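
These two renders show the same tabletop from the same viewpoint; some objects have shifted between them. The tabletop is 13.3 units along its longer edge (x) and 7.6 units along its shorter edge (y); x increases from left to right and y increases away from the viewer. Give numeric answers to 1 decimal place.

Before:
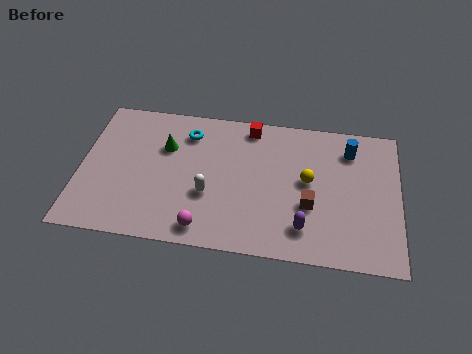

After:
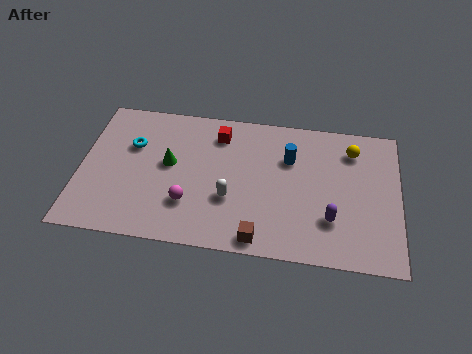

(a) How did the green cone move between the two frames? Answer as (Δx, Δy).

(0.2, -0.9)

The green cone was at about (3.5, 5.1) and moved to about (3.7, 4.2).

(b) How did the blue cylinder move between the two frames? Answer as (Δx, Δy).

(-2.5, -0.8)

The blue cylinder started near (11.2, 6.0) and ended near (8.7, 5.2).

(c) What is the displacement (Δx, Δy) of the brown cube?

(-2.0, -2.0)

The brown cube started near (9.6, 2.8) and ended near (7.6, 0.8).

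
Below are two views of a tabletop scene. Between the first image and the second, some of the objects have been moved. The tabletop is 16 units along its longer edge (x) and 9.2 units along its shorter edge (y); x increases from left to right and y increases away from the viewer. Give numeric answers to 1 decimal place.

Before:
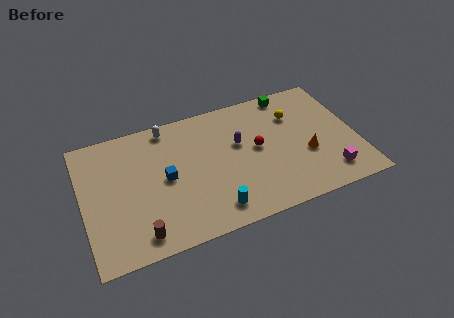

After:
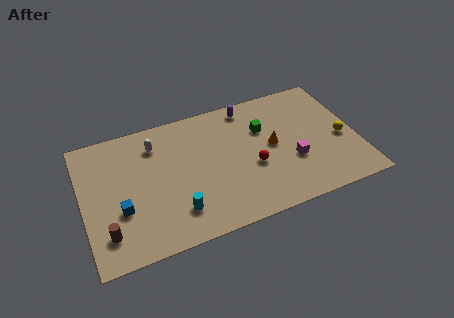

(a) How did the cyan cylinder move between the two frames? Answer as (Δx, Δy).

(-2.1, 0.6)

From the two frames, the cyan cylinder sits at roughly (7.3, 1.5) before and (5.2, 2.1) after.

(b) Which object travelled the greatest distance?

the yellow sphere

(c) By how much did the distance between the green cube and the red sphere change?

-1.4

Before: roughly 4.1 units apart; after: 2.7. That's 1.4 units closer together.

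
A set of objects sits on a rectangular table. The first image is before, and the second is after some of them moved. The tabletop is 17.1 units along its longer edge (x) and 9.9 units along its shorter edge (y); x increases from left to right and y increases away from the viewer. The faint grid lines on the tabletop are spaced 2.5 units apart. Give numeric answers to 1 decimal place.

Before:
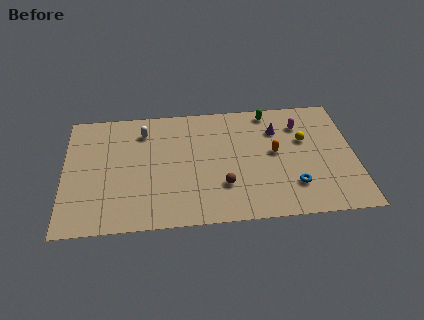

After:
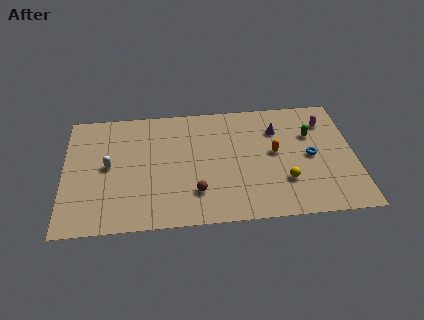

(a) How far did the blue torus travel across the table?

2.5

From (13.4, 2.5) to (14.5, 4.8), the blue torus covered √(1.1² + 2.3²) ≈ 2.5 units.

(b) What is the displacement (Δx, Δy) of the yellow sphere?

(-1.3, -3.3)

The yellow sphere started near (14.2, 6.2) and ended near (12.9, 2.9).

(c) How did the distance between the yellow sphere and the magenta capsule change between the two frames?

+4.1

Before: roughly 1.3 units apart; after: 5.4. That's 4.1 units further apart.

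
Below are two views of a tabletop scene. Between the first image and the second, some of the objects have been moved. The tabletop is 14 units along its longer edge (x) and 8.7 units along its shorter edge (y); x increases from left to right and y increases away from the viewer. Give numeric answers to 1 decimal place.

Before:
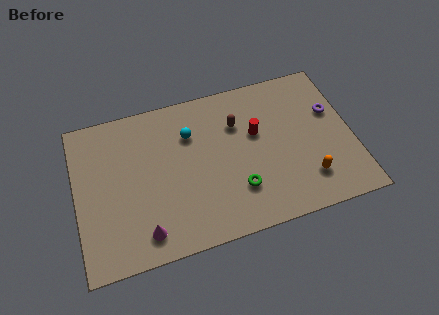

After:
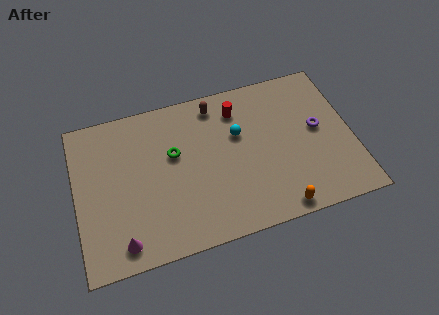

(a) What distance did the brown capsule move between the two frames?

1.7

The brown capsule moved from about (8.3, 6.1) to (7.3, 7.5), a distance of √(1.0² + 1.4²) ≈ 1.7.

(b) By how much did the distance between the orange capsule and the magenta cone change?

-0.5

They were about 8.3 units apart before and 7.8 after — 0.5 units closer together.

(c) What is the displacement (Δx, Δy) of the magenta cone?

(-1.1, -0.2)

The magenta cone was at about (3.2, 1.4) and moved to about (2.1, 1.2).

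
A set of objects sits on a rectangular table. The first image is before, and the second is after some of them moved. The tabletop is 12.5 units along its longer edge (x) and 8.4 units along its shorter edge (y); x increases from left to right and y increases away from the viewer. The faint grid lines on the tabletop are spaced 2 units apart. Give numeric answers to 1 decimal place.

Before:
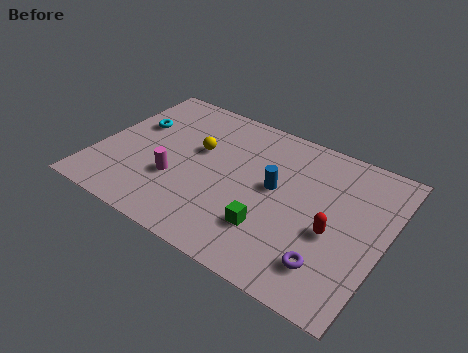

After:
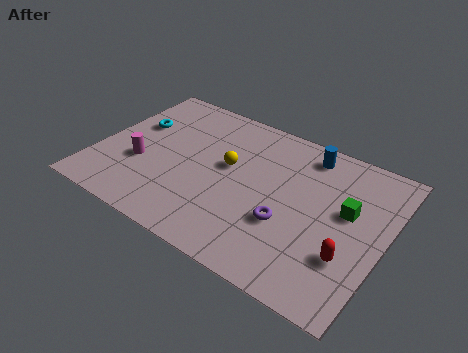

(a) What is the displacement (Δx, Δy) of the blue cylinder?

(1.0, 2.6)

The blue cylinder started near (7.7, 4.6) and ended near (8.7, 7.2).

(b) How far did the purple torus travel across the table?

2.3

The purple torus was near (10.5, 1.8) before and (8.5, 3.0) after, so it travelled √(2.0² + 1.2²) ≈ 2.3 units.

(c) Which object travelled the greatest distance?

the green cube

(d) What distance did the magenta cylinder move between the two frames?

1.6

The magenta cylinder moved from about (3.6, 2.9) to (2.0, 3.1), a distance of √(1.6² + 0.2²) ≈ 1.6.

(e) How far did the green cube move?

3.9

The green cube moved from about (7.9, 2.3) to (10.8, 4.9), a distance of √(2.9² + 2.6²) ≈ 3.9.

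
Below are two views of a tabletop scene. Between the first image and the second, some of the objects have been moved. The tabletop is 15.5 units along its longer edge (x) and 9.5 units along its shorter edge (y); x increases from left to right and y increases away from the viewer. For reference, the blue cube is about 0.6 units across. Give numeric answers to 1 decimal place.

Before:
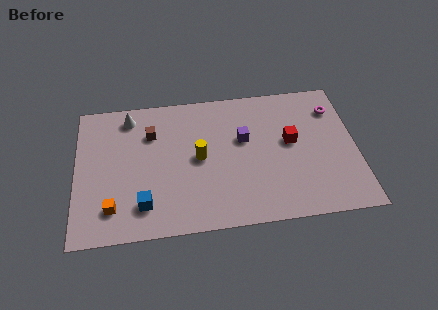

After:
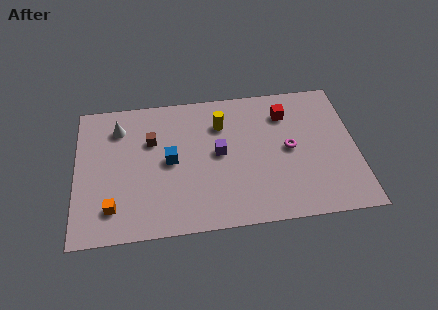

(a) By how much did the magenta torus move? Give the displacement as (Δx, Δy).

(-2.6, -2.5)

The magenta torus was at about (14.4, 7.3) and moved to about (11.8, 4.8).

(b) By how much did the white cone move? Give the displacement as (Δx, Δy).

(-0.6, -0.7)

The white cone was at about (3.0, 8.1) and moved to about (2.4, 7.4).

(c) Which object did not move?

the orange cube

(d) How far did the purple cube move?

1.6

From (9.3, 5.8) to (7.9, 5.0), the purple cube covered √(1.4² + 0.8²) ≈ 1.6 units.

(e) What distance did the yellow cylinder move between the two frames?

2.6

The yellow cylinder moved from about (6.8, 4.8) to (8.1, 7.0), a distance of √(1.3² + 2.2²) ≈ 2.6.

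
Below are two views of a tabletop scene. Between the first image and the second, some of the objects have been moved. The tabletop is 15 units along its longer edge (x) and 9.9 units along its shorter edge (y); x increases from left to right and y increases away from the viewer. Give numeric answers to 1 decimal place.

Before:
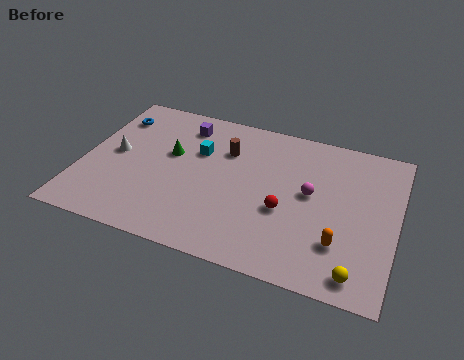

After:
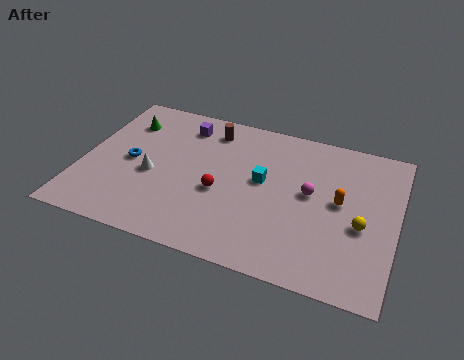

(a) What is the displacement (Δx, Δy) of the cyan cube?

(3.2, -1.0)

The cyan cube started near (5.4, 6.5) and ended near (8.6, 5.5).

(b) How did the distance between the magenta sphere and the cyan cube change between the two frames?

-3.3

They were about 5.6 units apart before and 2.3 after — 3.3 units closer together.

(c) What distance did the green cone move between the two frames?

2.9

The green cone moved from about (4.1, 5.9) to (1.7, 7.5), a distance of √(2.4² + 1.6²) ≈ 2.9.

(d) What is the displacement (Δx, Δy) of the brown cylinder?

(-0.9, 1.2)

The brown cylinder started near (6.7, 7.0) and ended near (5.8, 8.2).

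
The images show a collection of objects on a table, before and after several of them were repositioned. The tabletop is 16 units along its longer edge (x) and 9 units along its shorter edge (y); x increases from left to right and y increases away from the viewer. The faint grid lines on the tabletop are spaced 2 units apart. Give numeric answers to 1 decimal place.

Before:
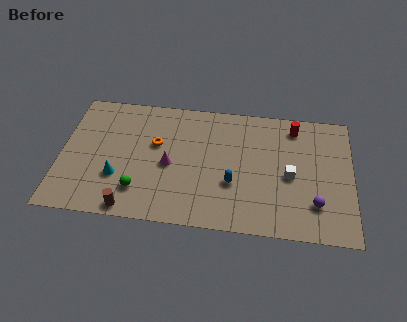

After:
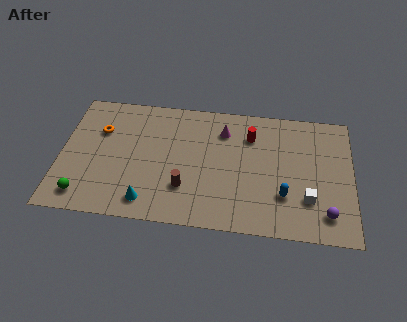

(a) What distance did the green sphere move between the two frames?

3.1

The green sphere moved from about (4.4, 2.1) to (1.4, 1.4), a distance of √(3.0² + 0.7²) ≈ 3.1.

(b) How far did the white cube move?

1.8

The white cube was near (12.6, 4.1) before and (13.6, 2.6) after, so it travelled √(1.0² + 1.5²) ≈ 1.8 units.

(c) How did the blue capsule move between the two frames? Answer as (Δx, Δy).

(2.8, -0.5)

The blue capsule started near (9.5, 3.2) and ended near (12.3, 2.7).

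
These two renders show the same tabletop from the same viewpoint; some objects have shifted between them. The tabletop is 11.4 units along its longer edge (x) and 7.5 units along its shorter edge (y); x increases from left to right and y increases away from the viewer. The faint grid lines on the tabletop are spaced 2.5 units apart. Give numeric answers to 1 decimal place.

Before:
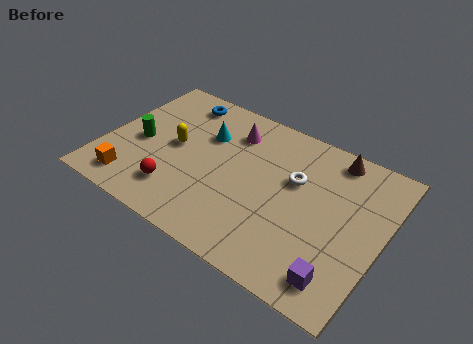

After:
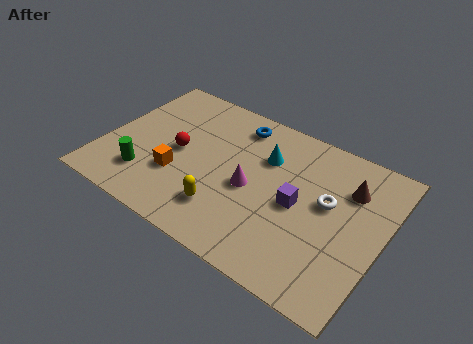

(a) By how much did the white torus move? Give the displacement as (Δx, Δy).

(1.4, -0.4)

The white torus was at about (7.7, 4.7) and moved to about (9.1, 4.3).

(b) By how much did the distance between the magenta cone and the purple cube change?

-5.0

They were about 6.9 units apart before and 1.9 after — 5.0 units closer together.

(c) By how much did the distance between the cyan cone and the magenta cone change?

+0.6

They were about 1.2 units apart before and 1.8 after — 0.6 units further apart.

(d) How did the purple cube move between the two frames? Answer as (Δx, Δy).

(-2.1, 2.4)

From the two frames, the purple cube sits at roughly (10.1, 1.2) before and (8.0, 3.6) after.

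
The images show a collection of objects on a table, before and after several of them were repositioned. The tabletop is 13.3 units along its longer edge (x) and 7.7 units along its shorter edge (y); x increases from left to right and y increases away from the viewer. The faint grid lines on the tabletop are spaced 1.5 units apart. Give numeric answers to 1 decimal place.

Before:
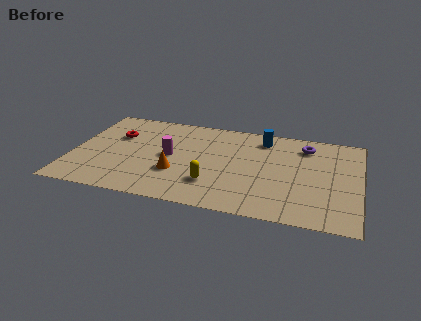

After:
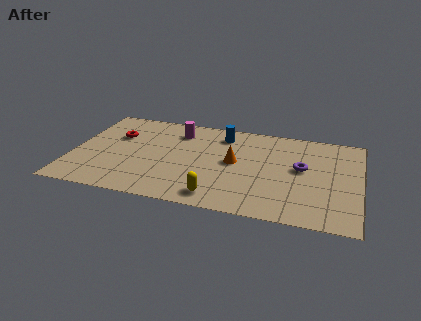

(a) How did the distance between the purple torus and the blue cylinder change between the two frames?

+2.3

Before: roughly 2.0 units apart; after: 4.3. That's 2.3 units further apart.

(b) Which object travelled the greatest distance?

the orange cone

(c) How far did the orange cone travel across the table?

3.0

The orange cone was near (4.9, 2.6) before and (7.5, 4.1) after, so it travelled √(2.6² + 1.5²) ≈ 3.0 units.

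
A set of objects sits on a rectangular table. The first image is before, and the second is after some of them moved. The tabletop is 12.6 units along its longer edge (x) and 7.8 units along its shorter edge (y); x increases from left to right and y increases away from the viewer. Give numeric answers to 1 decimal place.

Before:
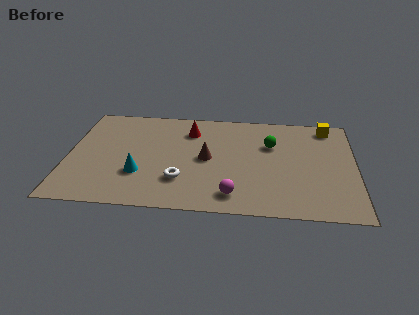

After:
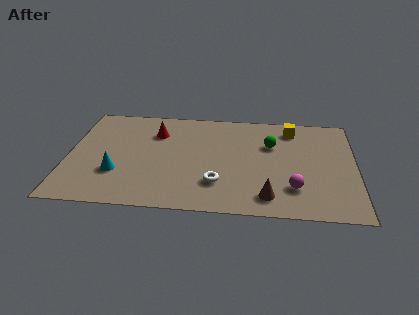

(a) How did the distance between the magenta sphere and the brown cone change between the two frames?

-1.6

They were about 2.9 units apart before and 1.3 after — 1.6 units closer together.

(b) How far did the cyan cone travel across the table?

1.0

The cyan cone was near (3.2, 2.5) before and (2.2, 2.5) after, so it travelled √(1.0² + 0.0²) ≈ 1.0 units.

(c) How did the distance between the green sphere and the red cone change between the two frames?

+1.4

The distance was about 3.7 in the first image and 5.1 in the second, so they moved 1.4 units further apart.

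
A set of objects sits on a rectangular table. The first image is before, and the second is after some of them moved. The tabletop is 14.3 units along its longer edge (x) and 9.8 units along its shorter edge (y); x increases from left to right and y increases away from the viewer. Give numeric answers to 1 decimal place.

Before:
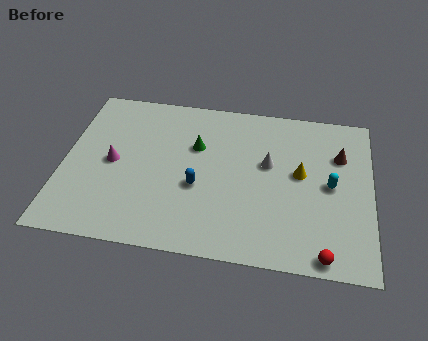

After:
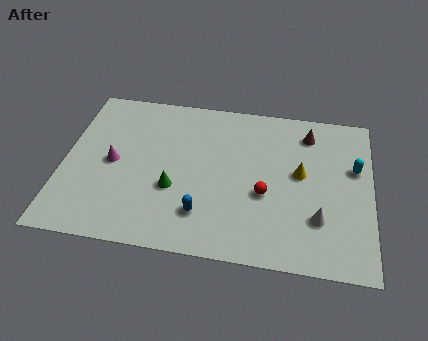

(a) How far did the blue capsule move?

1.6

From (6.3, 3.9) to (6.6, 2.3), the blue capsule covered √(0.3² + 1.6²) ≈ 1.6 units.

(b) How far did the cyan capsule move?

1.6

The cyan capsule was near (12.4, 4.9) before and (13.5, 6.1) after, so it travelled √(1.1² + 1.2²) ≈ 1.6 units.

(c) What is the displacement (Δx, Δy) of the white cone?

(2.4, -3.0)

The white cone was at about (9.5, 5.8) and moved to about (11.9, 2.8).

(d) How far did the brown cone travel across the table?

1.9

From (12.8, 6.8) to (11.3, 8.0), the brown cone covered √(1.5² + 1.2²) ≈ 1.9 units.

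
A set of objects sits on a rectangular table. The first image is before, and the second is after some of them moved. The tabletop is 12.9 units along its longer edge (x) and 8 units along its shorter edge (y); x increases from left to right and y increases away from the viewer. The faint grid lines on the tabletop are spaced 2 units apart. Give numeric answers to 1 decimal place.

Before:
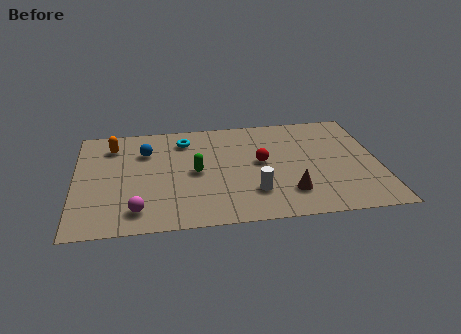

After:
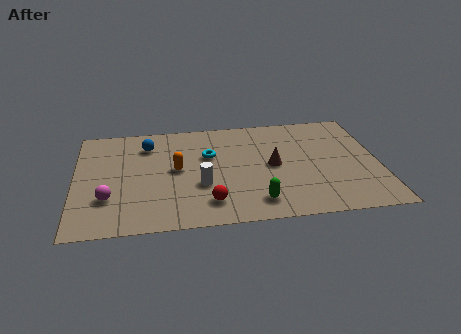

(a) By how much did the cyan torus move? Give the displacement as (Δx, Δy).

(1.0, -1.3)

From the two frames, the cyan torus sits at roughly (4.7, 6.4) before and (5.7, 5.1) after.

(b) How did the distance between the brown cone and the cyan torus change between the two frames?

-3.3

They were about 6.2 units apart before and 2.9 after — 3.3 units closer together.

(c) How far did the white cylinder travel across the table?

2.3

The white cylinder moved from about (7.5, 2.1) to (5.3, 2.9), a distance of √(2.2² + 0.8²) ≈ 2.3.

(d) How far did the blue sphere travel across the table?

0.5

The blue sphere moved from about (3.0, 5.7) to (3.1, 6.2), a distance of √(0.1² + 0.5²) ≈ 0.5.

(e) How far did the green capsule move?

3.5

The green capsule moved from about (5.1, 3.9) to (7.6, 1.4), a distance of √(2.5² + 2.5²) ≈ 3.5.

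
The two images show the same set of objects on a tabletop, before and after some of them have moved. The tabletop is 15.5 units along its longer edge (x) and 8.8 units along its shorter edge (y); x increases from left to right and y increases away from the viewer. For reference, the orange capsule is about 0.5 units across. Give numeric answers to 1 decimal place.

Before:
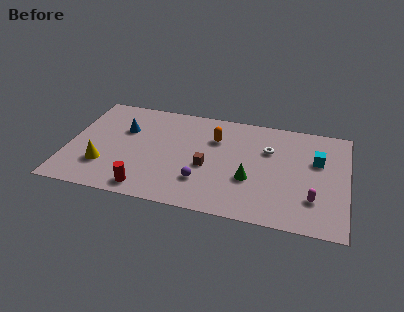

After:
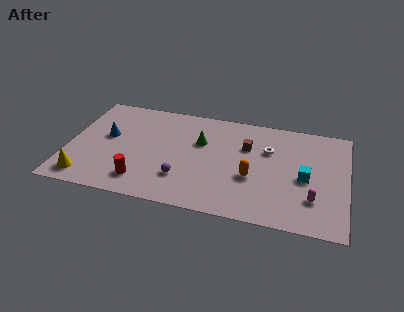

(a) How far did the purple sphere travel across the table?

1.1

The purple sphere was near (7.6, 2.4) before and (6.5, 2.4) after, so it travelled √(1.1² + 0.0²) ≈ 1.1 units.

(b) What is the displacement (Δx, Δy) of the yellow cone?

(-0.9, -1.2)

The yellow cone was at about (2.1, 2.5) and moved to about (1.2, 1.3).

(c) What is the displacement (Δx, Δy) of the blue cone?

(-0.9, -0.8)

The blue cone started near (3.0, 5.8) and ended near (2.1, 5.0).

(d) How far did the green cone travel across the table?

3.8

From (10.2, 3.2) to (7.3, 5.7), the green cone covered √(2.9² + 2.5²) ≈ 3.8 units.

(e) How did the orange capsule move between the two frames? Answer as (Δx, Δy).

(2.2, -2.8)

The orange capsule started near (8.1, 6.2) and ended near (10.3, 3.4).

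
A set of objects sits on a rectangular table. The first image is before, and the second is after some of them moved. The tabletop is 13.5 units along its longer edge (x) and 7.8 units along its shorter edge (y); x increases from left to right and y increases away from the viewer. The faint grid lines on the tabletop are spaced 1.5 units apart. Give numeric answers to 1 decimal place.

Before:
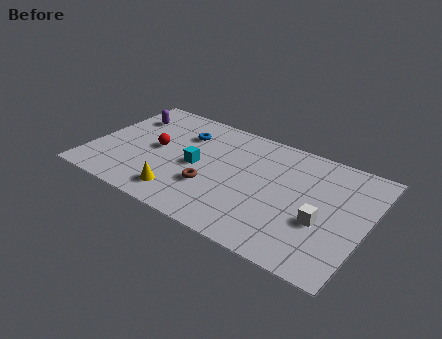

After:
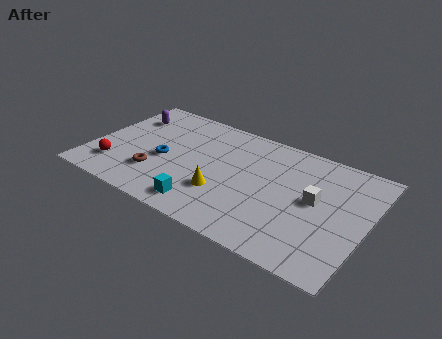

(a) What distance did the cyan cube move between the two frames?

2.6

The cyan cube was near (5.2, 3.7) before and (6.0, 1.2) after, so it travelled √(0.8² + 2.5²) ≈ 2.6 units.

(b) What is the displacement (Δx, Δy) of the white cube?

(-0.5, 1.2)

The white cube was at about (11.5, 3.0) and moved to about (11.0, 4.2).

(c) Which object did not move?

the purple capsule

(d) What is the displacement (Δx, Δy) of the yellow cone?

(1.9, 1.1)

The yellow cone was at about (4.8, 1.4) and moved to about (6.7, 2.5).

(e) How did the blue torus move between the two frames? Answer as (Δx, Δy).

(-0.6, -2.3)

From the two frames, the blue torus sits at roughly (4.2, 5.7) before and (3.6, 3.4) after.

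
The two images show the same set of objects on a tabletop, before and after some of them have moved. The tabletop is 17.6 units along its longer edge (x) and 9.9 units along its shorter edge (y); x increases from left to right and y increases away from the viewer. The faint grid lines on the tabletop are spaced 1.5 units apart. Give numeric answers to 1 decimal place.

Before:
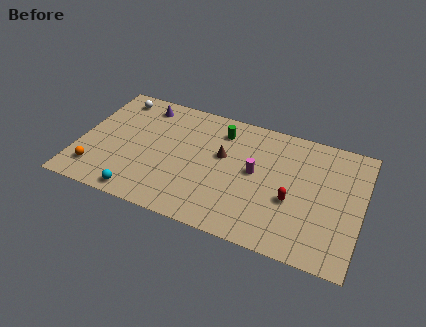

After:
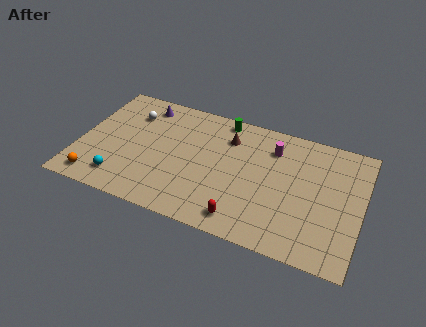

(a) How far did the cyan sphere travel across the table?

1.5

From (4.2, 1.0) to (2.9, 1.8), the cyan sphere covered √(1.3² + 0.8²) ≈ 1.5 units.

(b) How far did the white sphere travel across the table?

1.6

The white sphere was near (1.8, 8.5) before and (2.9, 7.4) after, so it travelled √(1.1² + 1.1²) ≈ 1.6 units.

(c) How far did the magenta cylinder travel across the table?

2.5

The magenta cylinder was near (11.0, 5.3) before and (11.9, 7.6) after, so it travelled √(0.9² + 2.3²) ≈ 2.5 units.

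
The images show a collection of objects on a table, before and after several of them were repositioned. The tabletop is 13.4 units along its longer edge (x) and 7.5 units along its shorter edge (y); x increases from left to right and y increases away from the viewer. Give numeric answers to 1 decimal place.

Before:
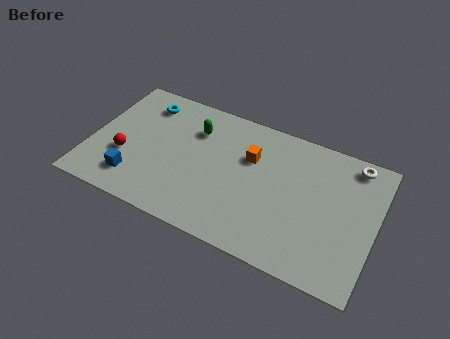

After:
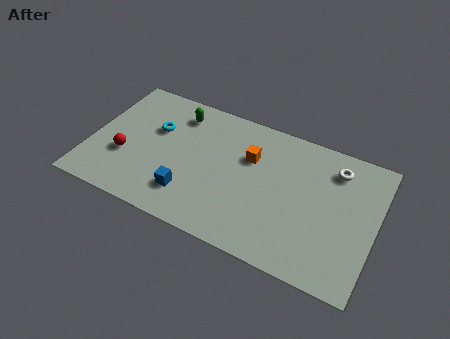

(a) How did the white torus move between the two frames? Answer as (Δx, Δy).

(-0.8, -0.6)

From the two frames, the white torus sits at roughly (12.1, 6.6) before and (11.3, 6.0) after.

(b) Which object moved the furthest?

the blue cube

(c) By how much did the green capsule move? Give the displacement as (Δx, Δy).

(-0.9, 0.6)

The green capsule started near (4.7, 5.5) and ended near (3.8, 6.1).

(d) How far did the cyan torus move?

1.5

The cyan torus was near (2.2, 6.1) before and (2.9, 4.8) after, so it travelled √(0.7² + 1.3²) ≈ 1.5 units.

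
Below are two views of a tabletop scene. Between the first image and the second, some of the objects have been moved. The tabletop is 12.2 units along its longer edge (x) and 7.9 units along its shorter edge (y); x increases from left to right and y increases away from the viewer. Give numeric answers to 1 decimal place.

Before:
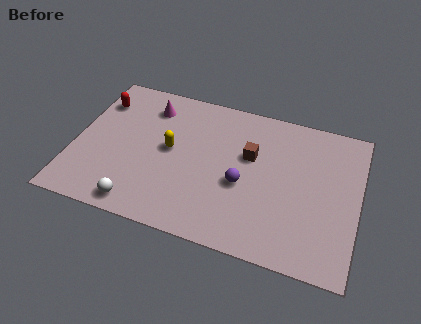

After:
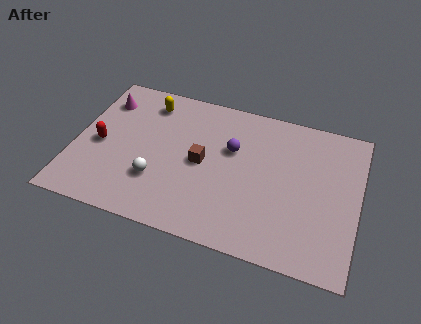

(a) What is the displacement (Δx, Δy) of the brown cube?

(-2.0, -1.0)

The brown cube started near (7.5, 4.9) and ended near (5.5, 3.9).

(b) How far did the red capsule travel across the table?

2.4

The red capsule was near (0.8, 6.0) before and (1.1, 3.6) after, so it travelled √(0.3² + 2.4²) ≈ 2.4 units.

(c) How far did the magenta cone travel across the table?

2.0

The magenta cone was near (3.0, 6.3) before and (1.0, 6.1) after, so it travelled √(2.0² + 0.2²) ≈ 2.0 units.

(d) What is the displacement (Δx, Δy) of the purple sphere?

(-0.6, 1.7)

The purple sphere was at about (7.3, 3.3) and moved to about (6.7, 5.0).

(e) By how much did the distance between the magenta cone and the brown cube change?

+0.3

They were about 4.7 units apart before and 5.0 after — 0.3 units further apart.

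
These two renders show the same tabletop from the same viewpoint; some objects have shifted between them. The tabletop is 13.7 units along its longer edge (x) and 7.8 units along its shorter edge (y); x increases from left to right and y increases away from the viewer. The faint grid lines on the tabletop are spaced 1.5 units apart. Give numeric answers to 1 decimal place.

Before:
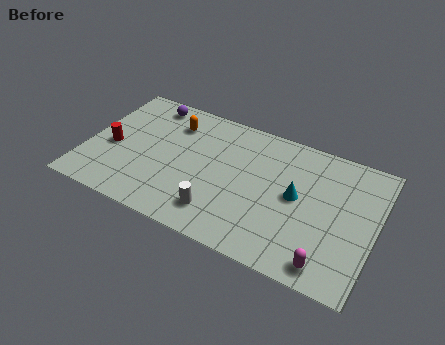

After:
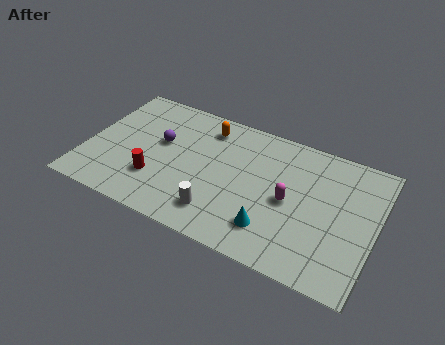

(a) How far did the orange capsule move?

1.6

The orange capsule moved from about (3.8, 6.0) to (5.4, 6.4), a distance of √(1.6² + 0.4²) ≈ 1.6.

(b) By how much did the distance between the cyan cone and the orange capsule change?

-0.6

They were about 6.5 units apart before and 5.9 after — 0.6 units closer together.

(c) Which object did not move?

the white cylinder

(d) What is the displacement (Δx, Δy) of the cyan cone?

(-0.9, -2.3)

The cyan cone was at about (10.0, 4.1) and moved to about (9.1, 1.8).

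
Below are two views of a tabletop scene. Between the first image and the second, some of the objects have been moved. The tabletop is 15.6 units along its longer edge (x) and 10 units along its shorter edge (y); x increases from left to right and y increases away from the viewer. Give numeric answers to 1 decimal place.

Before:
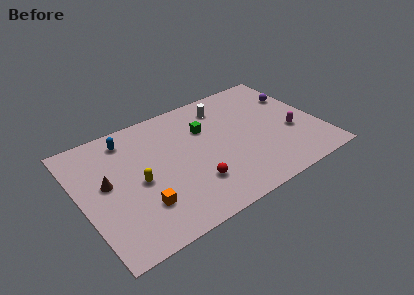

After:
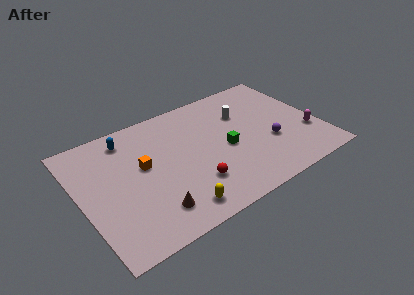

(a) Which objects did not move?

the blue capsule and the red sphere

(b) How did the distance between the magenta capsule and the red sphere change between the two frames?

+0.9

The distance was about 6.9 in the first image and 7.8 in the second, so they moved 0.9 units further apart.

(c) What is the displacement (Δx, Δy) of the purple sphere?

(-2.4, -3.3)

The purple sphere was at about (14.6, 6.9) and moved to about (12.2, 3.6).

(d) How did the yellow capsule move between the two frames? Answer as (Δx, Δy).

(1.9, -3.2)

From the two frames, the yellow capsule sits at roughly (3.6, 4.6) before and (5.5, 1.4) after.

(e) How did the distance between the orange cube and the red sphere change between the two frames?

+0.7

Before: roughly 3.4 units apart; after: 4.1. That's 0.7 units further apart.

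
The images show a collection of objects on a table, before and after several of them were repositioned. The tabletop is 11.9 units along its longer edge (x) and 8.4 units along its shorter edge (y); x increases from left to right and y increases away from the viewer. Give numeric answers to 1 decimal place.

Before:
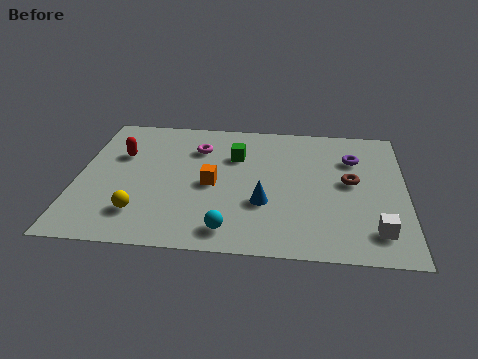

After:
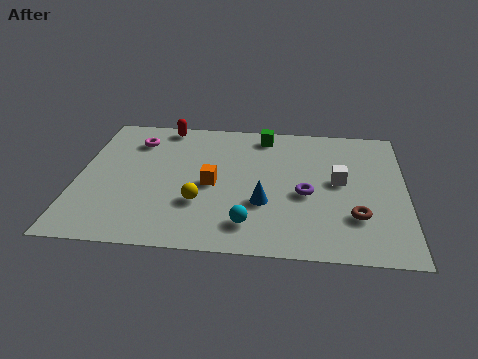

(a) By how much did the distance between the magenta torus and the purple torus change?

+1.2

They were about 5.7 units apart before and 6.9 after — 1.2 units further apart.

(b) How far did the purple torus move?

2.9

The purple torus moved from about (10.0, 6.0) to (8.3, 3.6), a distance of √(1.7² + 2.4²) ≈ 2.9.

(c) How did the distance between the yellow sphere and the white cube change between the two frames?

-3.1

Before: roughly 8.4 units apart; after: 5.3. That's 3.1 units closer together.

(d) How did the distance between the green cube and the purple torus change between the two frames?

-0.3

They were about 4.3 units apart before and 4.0 after — 0.3 units closer together.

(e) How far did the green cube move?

1.8

The green cube moved from about (5.7, 5.8) to (6.7, 7.3), a distance of √(1.0² + 1.5²) ≈ 1.8.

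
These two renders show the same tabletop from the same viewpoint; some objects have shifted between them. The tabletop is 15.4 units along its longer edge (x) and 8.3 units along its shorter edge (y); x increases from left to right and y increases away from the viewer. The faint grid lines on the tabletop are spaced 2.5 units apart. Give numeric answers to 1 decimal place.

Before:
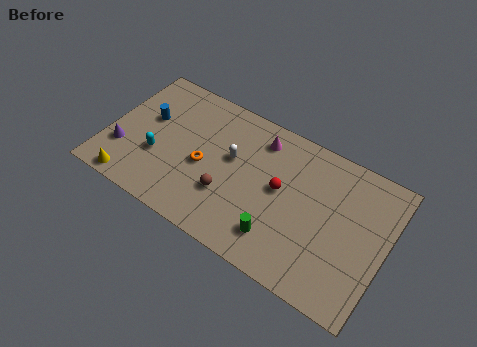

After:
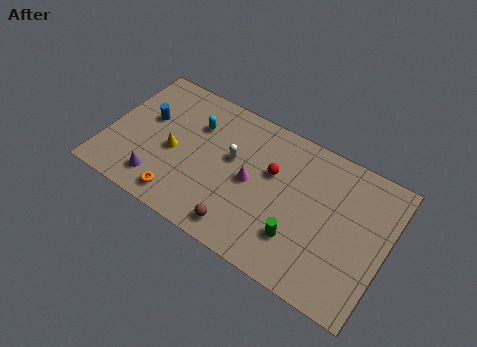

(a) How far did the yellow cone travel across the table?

3.5

The yellow cone was near (1.8, 0.8) before and (3.7, 3.7) after, so it travelled √(1.9² + 2.9²) ≈ 3.5 units.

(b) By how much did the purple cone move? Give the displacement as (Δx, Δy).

(2.2, -0.9)

From the two frames, the purple cone sits at roughly (1.0, 2.5) before and (3.2, 1.6) after.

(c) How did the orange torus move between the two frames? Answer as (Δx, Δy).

(-0.9, -2.5)

The orange torus started near (5.4, 3.7) and ended near (4.5, 1.2).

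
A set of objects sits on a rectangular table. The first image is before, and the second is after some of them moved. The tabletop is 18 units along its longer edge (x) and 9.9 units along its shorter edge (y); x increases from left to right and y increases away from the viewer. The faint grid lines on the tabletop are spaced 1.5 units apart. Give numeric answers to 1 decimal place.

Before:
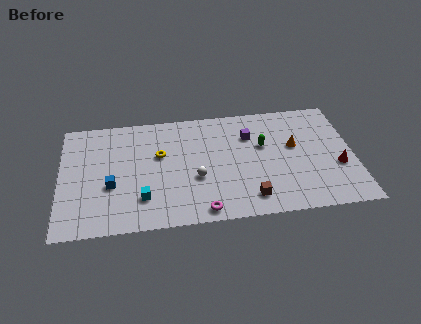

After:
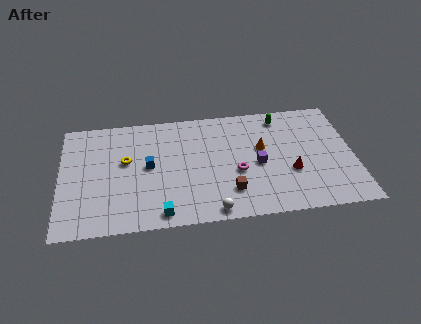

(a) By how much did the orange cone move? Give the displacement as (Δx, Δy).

(-2.0, 0.1)

From the two frames, the orange cone sits at roughly (14.4, 5.8) before and (12.4, 5.9) after.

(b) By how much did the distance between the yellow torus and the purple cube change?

+2.5

The distance was about 5.7 in the first image and 8.2 in the second, so they moved 2.5 units further apart.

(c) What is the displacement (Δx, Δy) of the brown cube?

(-1.2, 0.7)

The brown cube was at about (11.5, 1.7) and moved to about (10.3, 2.4).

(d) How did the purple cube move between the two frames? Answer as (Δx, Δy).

(0.4, -2.6)

The purple cube was at about (11.7, 7.1) and moved to about (12.1, 4.5).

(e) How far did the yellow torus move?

2.1

The yellow torus was near (6.1, 6.1) before and (4.0, 5.8) after, so it travelled √(2.1² + 0.3²) ≈ 2.1 units.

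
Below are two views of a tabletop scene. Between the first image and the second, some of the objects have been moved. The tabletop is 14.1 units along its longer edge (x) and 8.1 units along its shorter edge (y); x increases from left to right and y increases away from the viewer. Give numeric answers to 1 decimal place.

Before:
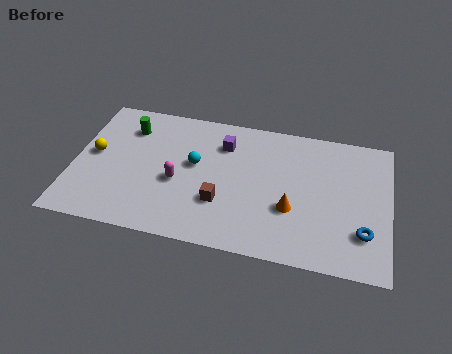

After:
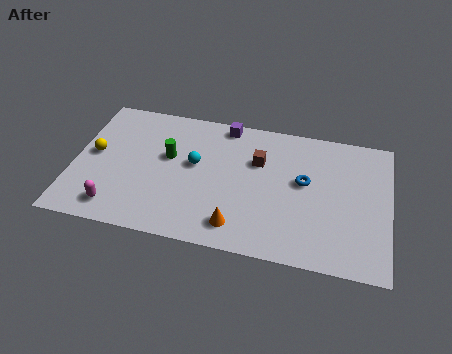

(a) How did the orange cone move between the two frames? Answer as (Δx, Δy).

(-2.3, -1.5)

The orange cone was at about (9.8, 2.9) and moved to about (7.5, 1.4).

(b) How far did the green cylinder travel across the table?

2.4

The green cylinder moved from about (2.3, 6.2) to (4.2, 4.8), a distance of √(1.9² + 1.4²) ≈ 2.4.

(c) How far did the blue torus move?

3.6

From (13.0, 2.2) to (10.3, 4.6), the blue torus covered √(2.7² + 2.4²) ≈ 3.6 units.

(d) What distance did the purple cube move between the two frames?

1.2

The purple cube moved from about (6.6, 6.1) to (6.6, 7.3), a distance of √(0.0² + 1.2²) ≈ 1.2.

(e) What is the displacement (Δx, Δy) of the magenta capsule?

(-2.6, -2.1)

The magenta capsule was at about (4.7, 3.4) and moved to about (2.1, 1.3).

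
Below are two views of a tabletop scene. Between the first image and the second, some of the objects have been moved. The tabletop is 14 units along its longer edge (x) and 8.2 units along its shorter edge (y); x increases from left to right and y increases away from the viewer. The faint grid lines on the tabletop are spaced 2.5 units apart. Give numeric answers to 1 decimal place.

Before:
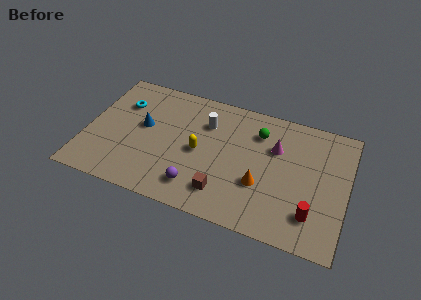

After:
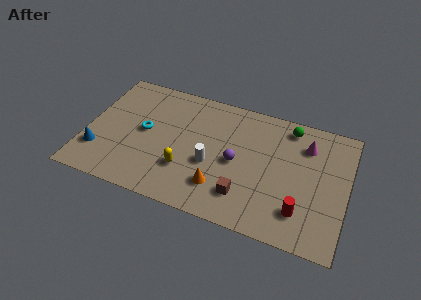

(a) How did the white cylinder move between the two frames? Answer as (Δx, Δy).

(0.5, -2.6)

From the two frames, the white cylinder sits at roughly (6.3, 5.9) before and (6.8, 3.3) after.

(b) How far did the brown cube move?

1.1

The brown cube moved from about (7.6, 1.7) to (8.7, 1.9), a distance of √(1.1² + 0.2²) ≈ 1.1.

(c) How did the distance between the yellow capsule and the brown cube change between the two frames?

+0.6

Before: roughly 2.7 units apart; after: 3.3. That's 0.6 units further apart.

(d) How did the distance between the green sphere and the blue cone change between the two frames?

+4.7

The distance was about 6.3 in the first image and 11.0 in the second, so they moved 4.7 units further apart.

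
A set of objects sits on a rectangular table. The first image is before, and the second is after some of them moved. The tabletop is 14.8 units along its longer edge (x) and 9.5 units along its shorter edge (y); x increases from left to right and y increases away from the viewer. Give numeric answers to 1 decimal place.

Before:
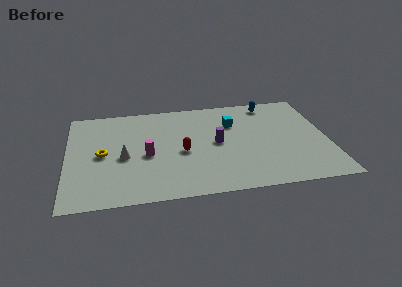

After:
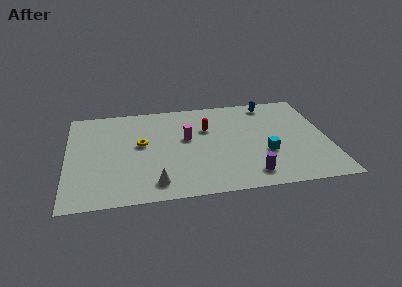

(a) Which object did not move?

the blue capsule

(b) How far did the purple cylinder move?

3.7

From (8.5, 4.8) to (10.2, 1.5), the purple cylinder covered √(1.7² + 3.3²) ≈ 3.7 units.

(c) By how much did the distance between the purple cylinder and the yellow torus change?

+0.6

They were about 6.5 units apart before and 7.1 after — 0.6 units further apart.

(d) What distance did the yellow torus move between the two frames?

2.3

From (2.0, 4.6) to (4.2, 5.3), the yellow torus covered √(2.2² + 0.7²) ≈ 2.3 units.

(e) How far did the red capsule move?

2.6

The red capsule was near (6.5, 4.2) before and (8.0, 6.3) after, so it travelled √(1.5² + 2.1²) ≈ 2.6 units.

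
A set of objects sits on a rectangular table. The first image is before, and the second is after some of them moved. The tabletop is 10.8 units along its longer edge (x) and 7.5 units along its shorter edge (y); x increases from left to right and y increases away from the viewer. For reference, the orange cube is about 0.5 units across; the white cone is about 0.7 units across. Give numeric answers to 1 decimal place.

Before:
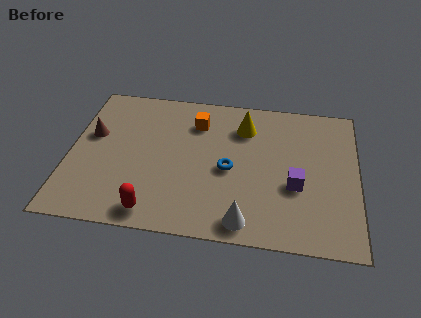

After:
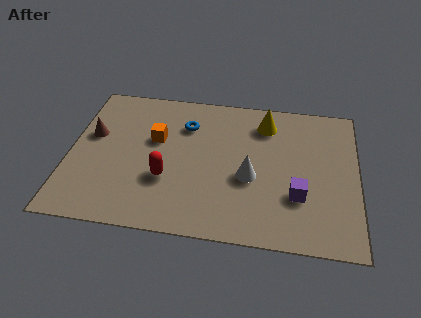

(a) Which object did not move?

the brown cone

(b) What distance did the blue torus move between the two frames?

2.7

The blue torus moved from about (6.0, 3.4) to (4.3, 5.5), a distance of √(1.7² + 2.1²) ≈ 2.7.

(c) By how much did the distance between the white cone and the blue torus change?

+0.9

Before: roughly 2.6 units apart; after: 3.5. That's 0.9 units further apart.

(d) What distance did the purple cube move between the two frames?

0.5

The purple cube moved from about (8.5, 2.9) to (8.6, 2.4), a distance of √(0.1² + 0.5²) ≈ 0.5.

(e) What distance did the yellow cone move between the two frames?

0.9

The yellow cone moved from about (6.5, 5.7) to (7.3, 6.0), a distance of √(0.8² + 0.3²) ≈ 0.9.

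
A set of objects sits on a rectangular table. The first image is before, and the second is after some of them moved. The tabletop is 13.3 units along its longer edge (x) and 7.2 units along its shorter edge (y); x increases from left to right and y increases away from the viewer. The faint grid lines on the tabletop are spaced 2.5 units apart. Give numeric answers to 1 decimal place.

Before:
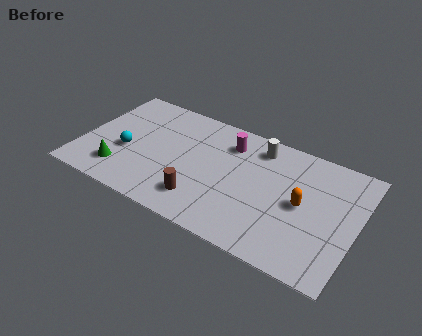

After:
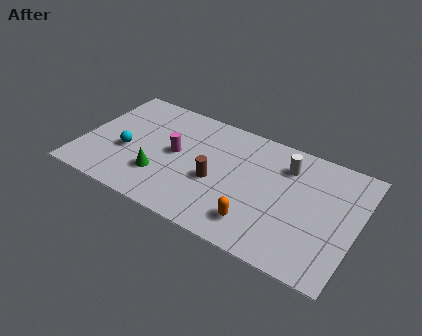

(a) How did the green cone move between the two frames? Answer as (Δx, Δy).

(1.9, 0.5)

The green cone started near (2.1, 1.6) and ended near (4.0, 2.1).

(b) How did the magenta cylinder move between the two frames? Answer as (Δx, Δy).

(-2.4, -1.8)

From the two frames, the magenta cylinder sits at roughly (6.9, 5.6) before and (4.5, 3.8) after.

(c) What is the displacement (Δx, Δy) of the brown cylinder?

(0.5, 1.4)

The brown cylinder was at about (6.1, 1.6) and moved to about (6.6, 3.0).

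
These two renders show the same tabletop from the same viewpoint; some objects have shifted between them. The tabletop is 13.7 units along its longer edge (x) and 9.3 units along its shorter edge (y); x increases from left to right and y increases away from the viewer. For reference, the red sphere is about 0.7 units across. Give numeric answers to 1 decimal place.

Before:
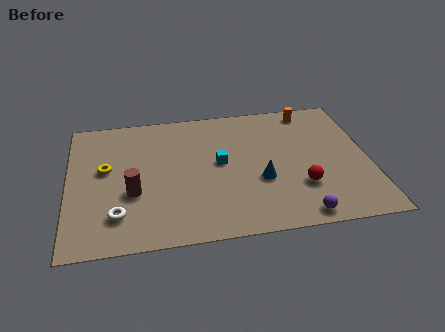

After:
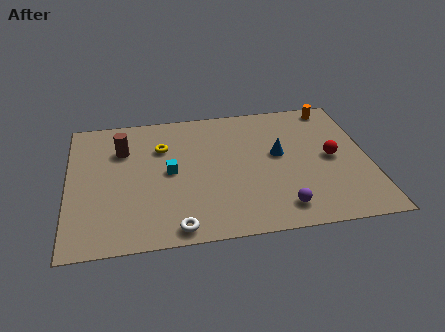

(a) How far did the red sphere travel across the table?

2.3

From (10.5, 2.8) to (12.0, 4.6), the red sphere covered √(1.5² + 1.8²) ≈ 2.3 units.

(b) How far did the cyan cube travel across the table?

2.3

The cyan cube was near (6.9, 5.0) before and (4.6, 4.7) after, so it travelled √(2.3² + 0.3²) ≈ 2.3 units.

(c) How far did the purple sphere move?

1.0

The purple sphere was near (10.3, 0.9) before and (9.5, 1.5) after, so it travelled √(0.8² + 0.6²) ≈ 1.0 units.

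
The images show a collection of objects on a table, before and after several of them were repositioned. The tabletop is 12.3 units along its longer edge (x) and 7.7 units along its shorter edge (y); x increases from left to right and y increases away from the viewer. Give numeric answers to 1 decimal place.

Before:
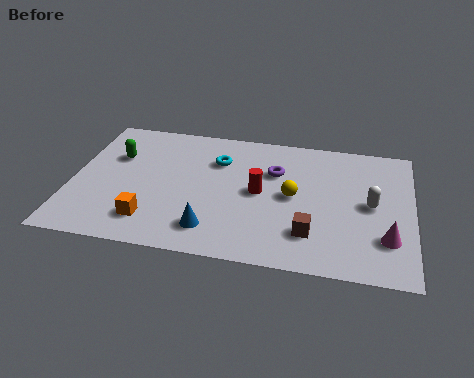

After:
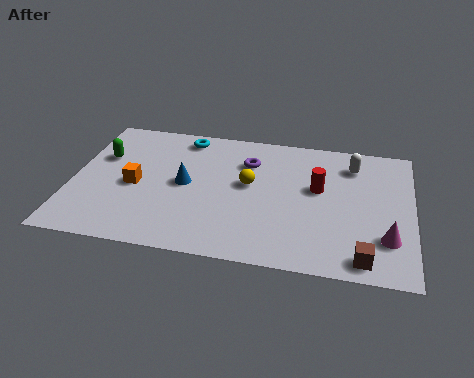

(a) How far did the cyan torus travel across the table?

1.8

The cyan torus was near (5.2, 5.5) before and (3.9, 6.7) after, so it travelled √(1.3² + 1.2²) ≈ 1.8 units.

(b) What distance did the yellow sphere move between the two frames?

1.6

From (8.0, 3.9) to (6.4, 4.3), the yellow sphere covered √(1.6² + 0.4²) ≈ 1.6 units.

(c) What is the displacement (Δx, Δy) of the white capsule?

(-0.7, 2.2)

The white capsule was at about (10.8, 3.9) and moved to about (10.1, 6.1).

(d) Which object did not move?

the magenta cone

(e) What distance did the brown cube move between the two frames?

2.1

The brown cube moved from about (8.7, 1.9) to (10.6, 0.9), a distance of √(1.9² + 1.0²) ≈ 2.1.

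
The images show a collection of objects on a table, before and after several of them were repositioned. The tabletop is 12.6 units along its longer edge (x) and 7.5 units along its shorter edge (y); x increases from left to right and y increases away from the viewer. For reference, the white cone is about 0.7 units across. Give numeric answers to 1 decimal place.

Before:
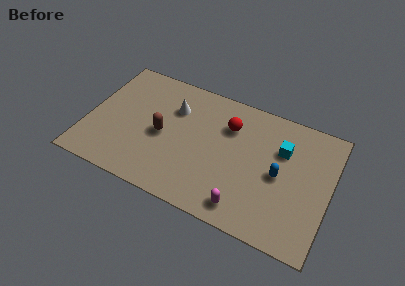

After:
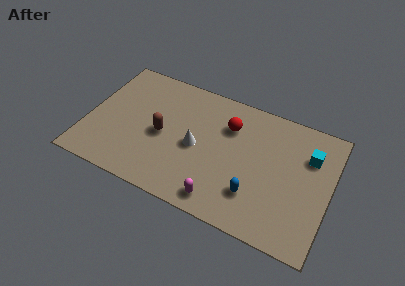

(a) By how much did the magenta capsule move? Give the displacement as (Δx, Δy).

(-1.2, -0.1)

From the two frames, the magenta capsule sits at roughly (8.5, 1.1) before and (7.3, 1.0) after.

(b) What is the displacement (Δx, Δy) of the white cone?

(1.4, -1.8)

The white cone started near (4.3, 5.3) and ended near (5.7, 3.5).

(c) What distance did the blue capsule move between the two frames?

1.9

From (10.0, 3.6) to (8.9, 2.0), the blue capsule covered √(1.1² + 1.6²) ≈ 1.9 units.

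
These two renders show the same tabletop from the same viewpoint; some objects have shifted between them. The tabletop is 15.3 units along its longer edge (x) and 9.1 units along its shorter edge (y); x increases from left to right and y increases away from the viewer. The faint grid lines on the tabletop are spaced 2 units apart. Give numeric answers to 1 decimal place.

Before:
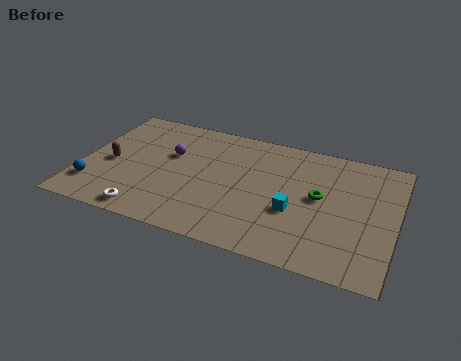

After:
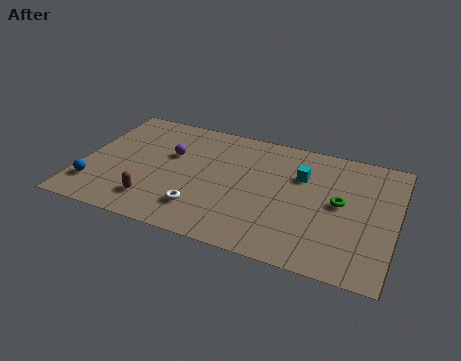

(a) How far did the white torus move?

2.7

The white torus moved from about (3.6, 1.0) to (6.1, 2.1), a distance of √(2.5² + 1.1²) ≈ 2.7.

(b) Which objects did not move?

the blue sphere and the purple sphere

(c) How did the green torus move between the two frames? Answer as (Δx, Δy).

(1.0, -0.1)

From the two frames, the green torus sits at roughly (11.6, 4.9) before and (12.6, 4.8) after.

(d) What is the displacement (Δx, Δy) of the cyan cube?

(0.1, 2.7)

The cyan cube was at about (10.5, 3.5) and moved to about (10.6, 6.2).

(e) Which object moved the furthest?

the brown capsule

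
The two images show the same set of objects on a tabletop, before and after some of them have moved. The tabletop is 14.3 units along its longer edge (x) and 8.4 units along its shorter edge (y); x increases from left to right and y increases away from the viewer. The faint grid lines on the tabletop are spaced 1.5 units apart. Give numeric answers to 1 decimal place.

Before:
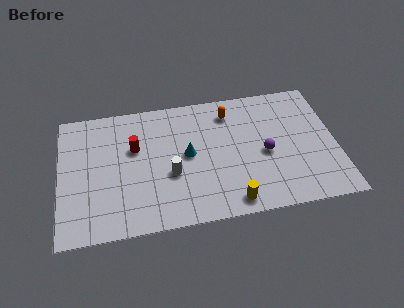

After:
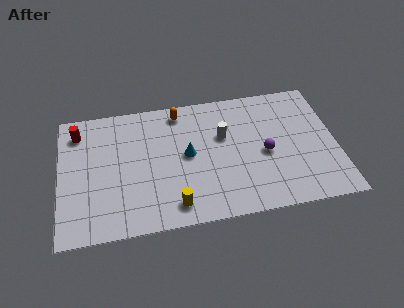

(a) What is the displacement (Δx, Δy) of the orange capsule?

(-2.6, 0.5)

The orange capsule started near (8.9, 6.8) and ended near (6.3, 7.3).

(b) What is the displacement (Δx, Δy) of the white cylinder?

(2.8, 2.0)

From the two frames, the white cylinder sits at roughly (5.7, 3.3) before and (8.5, 5.3) after.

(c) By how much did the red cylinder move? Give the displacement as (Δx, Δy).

(-2.9, 1.5)

The red cylinder started near (3.9, 5.3) and ended near (1.0, 6.8).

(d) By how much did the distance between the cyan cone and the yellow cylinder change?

-0.8

The distance was about 4.0 in the first image and 3.2 in the second, so they moved 0.8 units closer together.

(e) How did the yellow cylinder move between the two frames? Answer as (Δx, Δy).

(-2.9, 0.3)

From the two frames, the yellow cylinder sits at roughly (8.7, 1.0) before and (5.8, 1.3) after.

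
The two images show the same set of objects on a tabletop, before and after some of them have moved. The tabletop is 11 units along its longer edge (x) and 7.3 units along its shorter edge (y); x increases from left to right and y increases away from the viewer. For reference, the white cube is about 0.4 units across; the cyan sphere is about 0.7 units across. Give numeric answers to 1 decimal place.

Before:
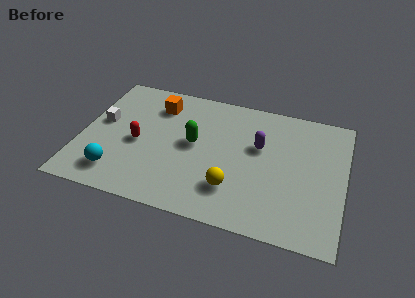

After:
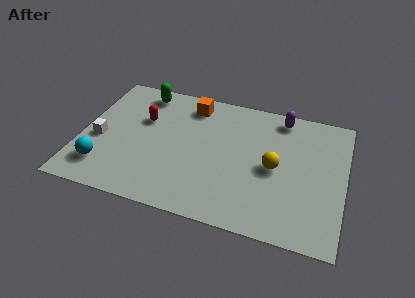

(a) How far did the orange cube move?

1.5

From (3.0, 5.7) to (4.4, 6.1), the orange cube covered √(1.4² + 0.4²) ≈ 1.5 units.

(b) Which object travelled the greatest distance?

the green capsule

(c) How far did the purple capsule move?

2.1

The purple capsule moved from about (7.4, 4.5) to (8.2, 6.4), a distance of √(0.8² + 1.9²) ≈ 2.1.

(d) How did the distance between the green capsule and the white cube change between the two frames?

-0.4

They were about 3.9 units apart before and 3.5 after — 0.4 units closer together.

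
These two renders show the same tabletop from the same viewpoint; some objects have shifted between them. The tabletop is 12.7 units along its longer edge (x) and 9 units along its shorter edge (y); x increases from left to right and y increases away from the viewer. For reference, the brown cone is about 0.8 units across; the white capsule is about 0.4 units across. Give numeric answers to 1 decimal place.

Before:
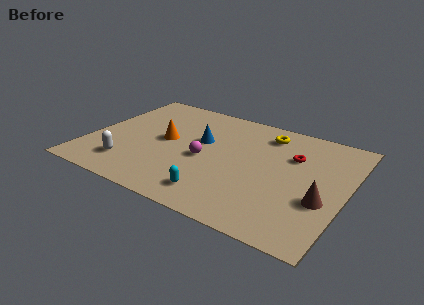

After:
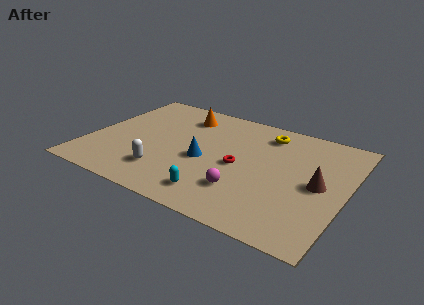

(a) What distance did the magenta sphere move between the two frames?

2.7

From (5.8, 4.0) to (8.0, 2.4), the magenta sphere covered √(2.2² + 1.6²) ≈ 2.7 units.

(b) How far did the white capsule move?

1.8

The white capsule was near (2.3, 1.9) before and (4.1, 2.1) after, so it travelled √(1.8² + 0.2²) ≈ 1.8 units.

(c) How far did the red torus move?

3.1

From (9.9, 6.1) to (7.5, 4.2), the red torus covered √(2.4² + 1.9²) ≈ 3.1 units.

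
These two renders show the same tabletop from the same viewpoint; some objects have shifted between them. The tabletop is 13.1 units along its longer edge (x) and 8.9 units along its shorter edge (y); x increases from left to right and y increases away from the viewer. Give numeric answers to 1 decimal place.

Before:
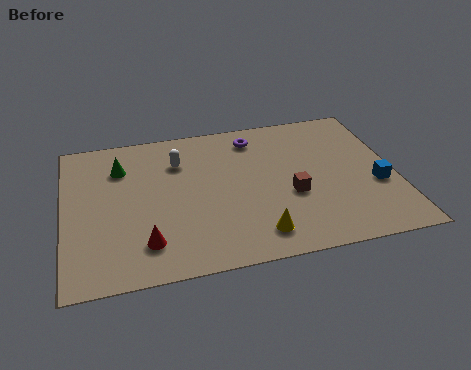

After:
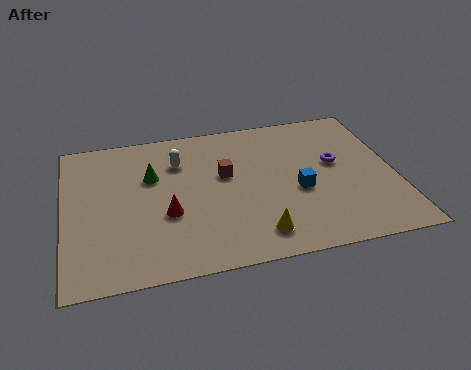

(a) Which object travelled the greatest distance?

the purple torus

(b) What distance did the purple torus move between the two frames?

3.9

The purple torus moved from about (7.7, 7.4) to (10.8, 5.1), a distance of √(3.1² + 2.3²) ≈ 3.9.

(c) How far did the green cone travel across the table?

1.4

The green cone moved from about (2.3, 6.6) to (3.5, 5.8), a distance of √(1.2² + 0.8²) ≈ 1.4.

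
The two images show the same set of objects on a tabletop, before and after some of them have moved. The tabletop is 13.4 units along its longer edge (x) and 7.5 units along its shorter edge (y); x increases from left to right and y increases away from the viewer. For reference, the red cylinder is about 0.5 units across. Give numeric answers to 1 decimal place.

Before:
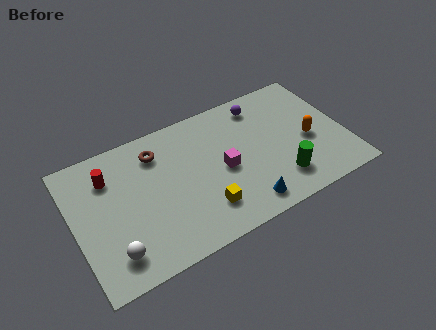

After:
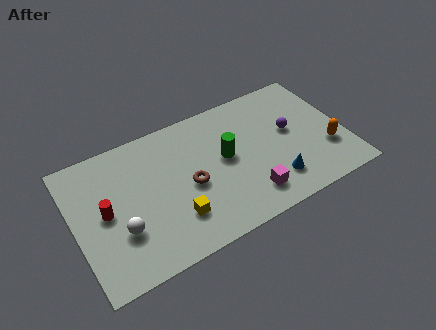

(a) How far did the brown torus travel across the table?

2.8

From (4.3, 5.9) to (5.6, 3.4), the brown torus covered √(1.3² + 2.5²) ≈ 2.8 units.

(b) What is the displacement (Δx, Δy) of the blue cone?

(1.6, 0.6)

The blue cone started near (8.0, 1.1) and ended near (9.6, 1.7).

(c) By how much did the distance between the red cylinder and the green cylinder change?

-2.9

Before: roughly 8.9 units apart; after: 6.0. That's 2.9 units closer together.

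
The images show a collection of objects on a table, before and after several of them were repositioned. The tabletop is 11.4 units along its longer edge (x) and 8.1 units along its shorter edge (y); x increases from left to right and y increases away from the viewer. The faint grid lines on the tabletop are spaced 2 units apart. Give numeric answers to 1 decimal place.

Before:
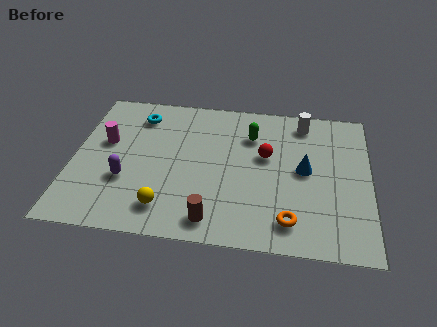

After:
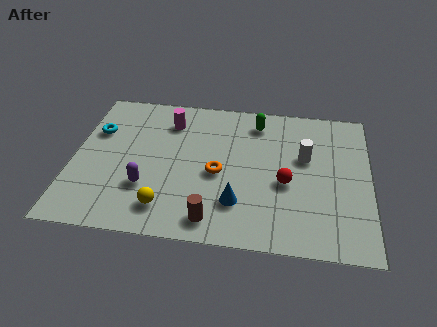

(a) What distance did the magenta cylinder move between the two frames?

2.8

From (1.2, 4.8) to (3.6, 6.3), the magenta cylinder covered √(2.4² + 1.5²) ≈ 2.8 units.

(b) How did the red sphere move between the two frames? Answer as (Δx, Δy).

(0.8, -1.4)

The red sphere started near (7.4, 4.8) and ended near (8.2, 3.4).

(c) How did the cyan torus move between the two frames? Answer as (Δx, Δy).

(-1.6, -1.1)

The cyan torus was at about (2.4, 6.5) and moved to about (0.8, 5.4).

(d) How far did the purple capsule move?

0.9

The purple capsule moved from about (2.1, 2.8) to (2.9, 2.5), a distance of √(0.8² + 0.3²) ≈ 0.9.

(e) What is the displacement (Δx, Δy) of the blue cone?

(-2.5, -2.1)

The blue cone was at about (8.9, 4.2) and moved to about (6.4, 2.1).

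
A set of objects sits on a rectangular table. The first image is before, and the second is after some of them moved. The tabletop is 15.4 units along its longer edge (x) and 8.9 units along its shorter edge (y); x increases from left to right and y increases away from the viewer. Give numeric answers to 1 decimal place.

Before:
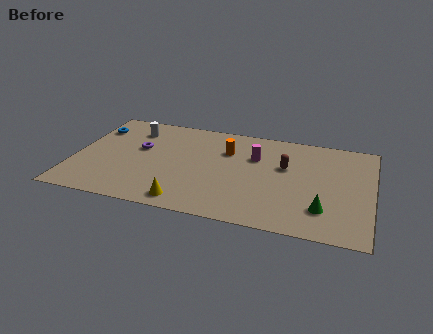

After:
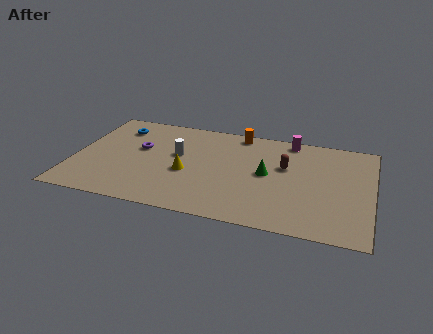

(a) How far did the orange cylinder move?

1.9

From (7.8, 6.2) to (8.3, 8.0), the orange cylinder covered √(0.5² + 1.8²) ≈ 1.9 units.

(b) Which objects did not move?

the brown capsule and the purple torus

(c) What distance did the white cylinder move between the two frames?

3.1

The white cylinder was near (2.8, 7.0) before and (5.3, 5.2) after, so it travelled √(2.5² + 1.8²) ≈ 3.1 units.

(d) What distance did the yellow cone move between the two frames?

2.6

The yellow cone moved from about (6.1, 1.1) to (5.9, 3.7), a distance of √(0.2² + 2.6²) ≈ 2.6.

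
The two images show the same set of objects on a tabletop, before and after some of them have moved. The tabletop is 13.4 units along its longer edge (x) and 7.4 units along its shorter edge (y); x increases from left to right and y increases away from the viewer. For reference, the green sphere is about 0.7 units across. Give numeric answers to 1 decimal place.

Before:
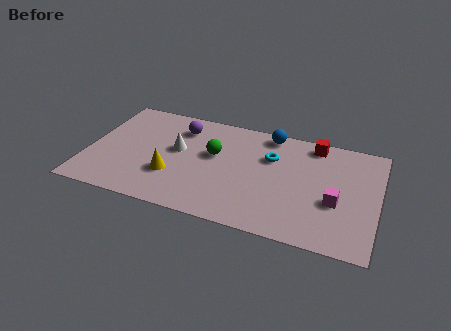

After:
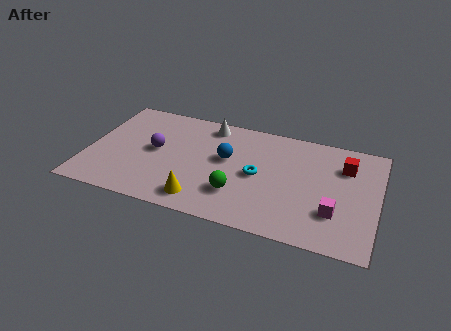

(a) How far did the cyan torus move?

1.5

From (8.4, 5.0) to (7.9, 3.6), the cyan torus covered √(0.5² + 1.4²) ≈ 1.5 units.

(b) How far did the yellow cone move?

1.9

The yellow cone was near (4.0, 2.4) before and (5.5, 1.2) after, so it travelled √(1.5² + 1.2²) ≈ 1.9 units.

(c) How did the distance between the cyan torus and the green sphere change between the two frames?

-1.0

The distance was about 2.7 in the first image and 1.7 in the second, so they moved 1.0 units closer together.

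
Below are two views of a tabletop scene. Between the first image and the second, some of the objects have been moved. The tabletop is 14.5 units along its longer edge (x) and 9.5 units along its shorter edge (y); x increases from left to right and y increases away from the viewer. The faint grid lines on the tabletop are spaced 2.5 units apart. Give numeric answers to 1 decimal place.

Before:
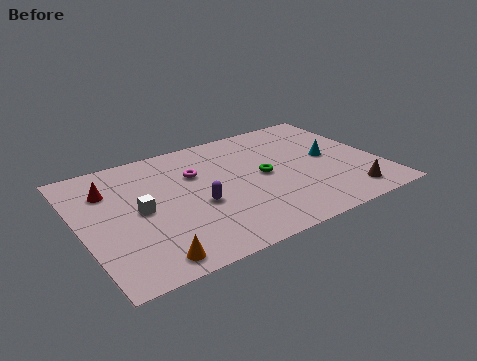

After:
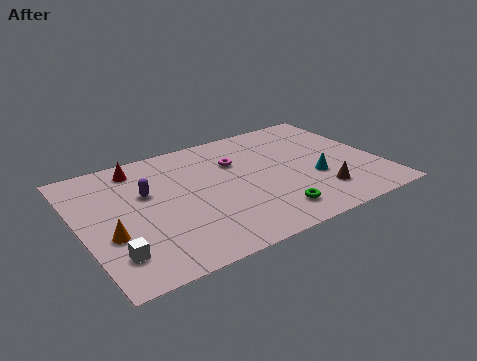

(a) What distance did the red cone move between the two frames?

2.0

From (1.6, 6.9) to (3.2, 8.1), the red cone covered √(1.6² + 1.2²) ≈ 2.0 units.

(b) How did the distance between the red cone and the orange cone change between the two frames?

-0.9

Before: roughly 5.9 units apart; after: 5.0. That's 0.9 units closer together.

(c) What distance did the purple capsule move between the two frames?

3.0

The purple capsule moved from about (5.5, 3.9) to (3.3, 5.9), a distance of √(2.2² + 2.0²) ≈ 3.0.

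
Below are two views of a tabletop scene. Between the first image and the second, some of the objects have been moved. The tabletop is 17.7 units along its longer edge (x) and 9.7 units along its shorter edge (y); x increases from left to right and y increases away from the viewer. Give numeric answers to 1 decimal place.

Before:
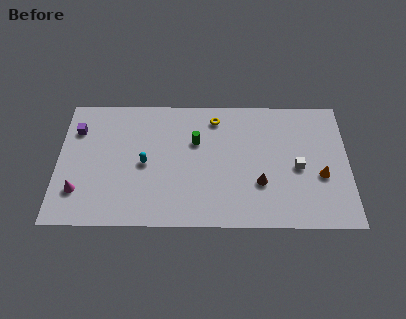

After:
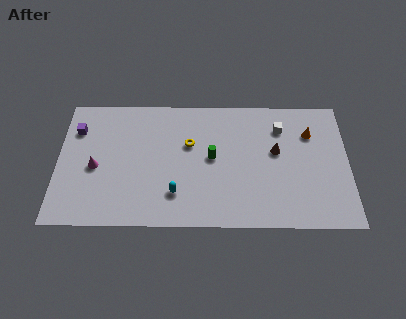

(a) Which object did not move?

the purple cube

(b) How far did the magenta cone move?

2.1

From (1.3, 2.5) to (2.3, 4.3), the magenta cone covered √(1.0² + 1.8²) ≈ 2.1 units.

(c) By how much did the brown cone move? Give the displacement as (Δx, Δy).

(1.0, 2.4)

From the two frames, the brown cone sits at roughly (12.3, 3.2) before and (13.3, 5.6) after.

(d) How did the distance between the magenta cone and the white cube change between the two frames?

-1.7

Before: roughly 13.4 units apart; after: 11.7. That's 1.7 units closer together.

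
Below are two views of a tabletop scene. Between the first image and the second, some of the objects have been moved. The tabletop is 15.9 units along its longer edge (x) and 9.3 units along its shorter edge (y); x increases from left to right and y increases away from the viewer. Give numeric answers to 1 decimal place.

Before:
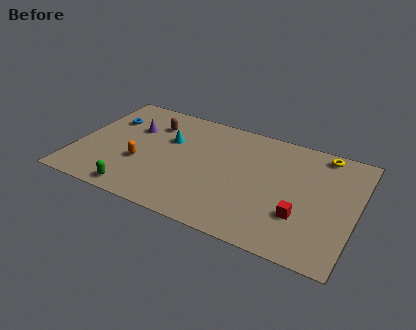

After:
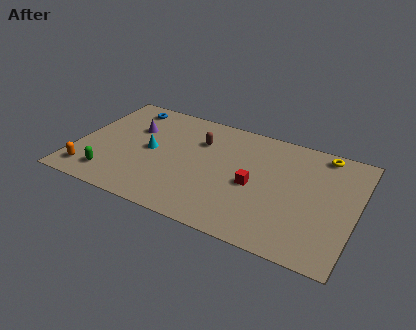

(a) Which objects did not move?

the purple cone and the yellow torus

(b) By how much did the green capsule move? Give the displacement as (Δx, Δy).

(-1.6, 0.7)

The green capsule was at about (3.9, 1.0) and moved to about (2.3, 1.7).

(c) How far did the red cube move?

3.1

The red cube was near (13.0, 2.9) before and (10.2, 4.2) after, so it travelled √(2.8² + 1.3²) ≈ 3.1 units.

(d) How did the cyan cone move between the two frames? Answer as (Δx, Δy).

(-0.9, -1.3)

From the two frames, the cyan cone sits at roughly (5.1, 6.0) before and (4.2, 4.7) after.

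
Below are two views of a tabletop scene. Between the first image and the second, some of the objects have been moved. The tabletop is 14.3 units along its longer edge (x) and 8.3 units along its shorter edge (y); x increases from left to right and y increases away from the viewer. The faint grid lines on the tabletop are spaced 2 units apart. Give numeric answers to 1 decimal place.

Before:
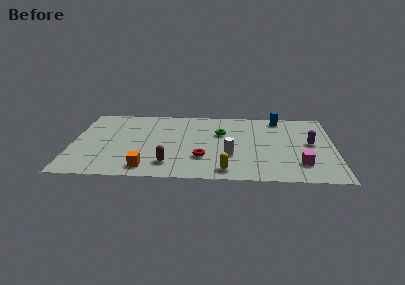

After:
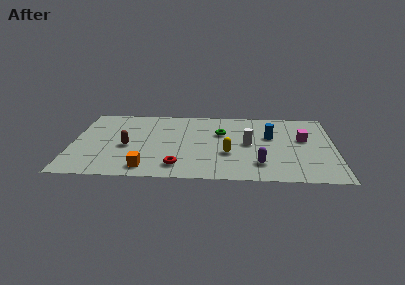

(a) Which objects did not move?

the orange cube and the green torus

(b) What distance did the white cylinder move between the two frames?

1.7

The white cylinder moved from about (8.6, 2.8) to (9.6, 4.2), a distance of √(1.0² + 1.4²) ≈ 1.7.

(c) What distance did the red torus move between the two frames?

1.6

The red torus moved from about (7.1, 2.5) to (5.8, 1.5), a distance of √(1.3² + 1.0²) ≈ 1.6.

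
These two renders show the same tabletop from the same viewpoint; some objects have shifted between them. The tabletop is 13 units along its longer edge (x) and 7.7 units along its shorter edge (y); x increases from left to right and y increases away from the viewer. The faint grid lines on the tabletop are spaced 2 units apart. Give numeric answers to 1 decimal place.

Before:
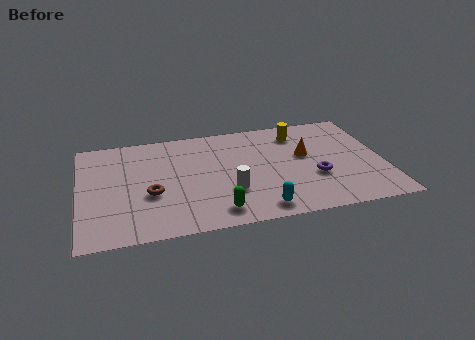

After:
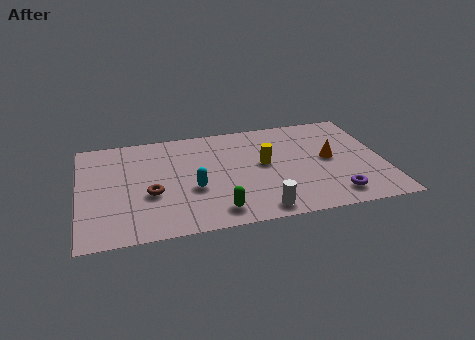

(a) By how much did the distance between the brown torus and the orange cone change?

+0.9

The distance was about 6.9 in the first image and 7.8 in the second, so they moved 0.9 units further apart.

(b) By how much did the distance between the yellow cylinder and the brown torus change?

-2.2

They were about 7.2 units apart before and 5.0 after — 2.2 units closer together.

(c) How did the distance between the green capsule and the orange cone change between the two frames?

+0.5

Before: roughly 5.2 units apart; after: 5.7. That's 0.5 units further apart.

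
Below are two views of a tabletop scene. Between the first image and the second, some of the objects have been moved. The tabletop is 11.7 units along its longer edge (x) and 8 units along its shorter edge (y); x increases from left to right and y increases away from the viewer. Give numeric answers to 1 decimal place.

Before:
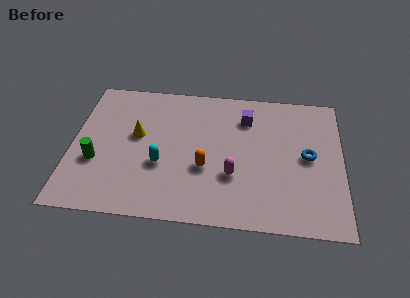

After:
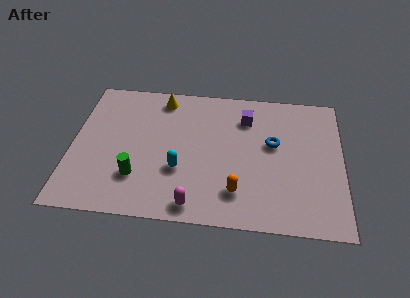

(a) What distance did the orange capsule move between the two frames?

1.8

The orange capsule was near (5.8, 3.0) before and (7.2, 1.8) after, so it travelled √(1.4² + 1.2²) ≈ 1.8 units.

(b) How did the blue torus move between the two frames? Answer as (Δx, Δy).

(-1.5, 0.6)

The blue torus started near (10.2, 4.1) and ended near (8.7, 4.7).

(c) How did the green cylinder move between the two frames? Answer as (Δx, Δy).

(1.8, -0.7)

From the two frames, the green cylinder sits at roughly (1.1, 2.9) before and (2.9, 2.2) after.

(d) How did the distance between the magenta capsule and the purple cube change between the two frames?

+2.2

The distance was about 3.4 in the first image and 5.6 in the second, so they moved 2.2 units further apart.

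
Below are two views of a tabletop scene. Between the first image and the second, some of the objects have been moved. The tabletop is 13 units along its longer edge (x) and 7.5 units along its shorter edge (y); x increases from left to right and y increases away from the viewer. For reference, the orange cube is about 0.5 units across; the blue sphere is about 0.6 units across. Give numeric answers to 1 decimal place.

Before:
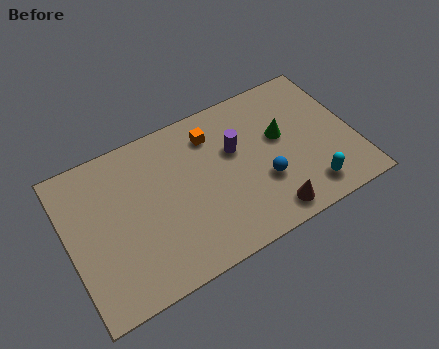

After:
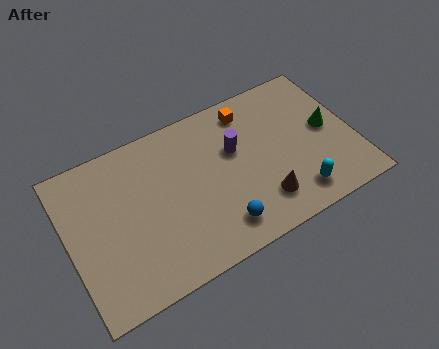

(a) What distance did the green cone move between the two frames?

2.2

The green cone was near (9.8, 4.4) before and (11.9, 3.9) after, so it travelled √(2.1² + 0.5²) ≈ 2.2 units.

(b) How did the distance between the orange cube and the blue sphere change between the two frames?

+1.5

The distance was about 3.8 in the first image and 5.3 in the second, so they moved 1.5 units further apart.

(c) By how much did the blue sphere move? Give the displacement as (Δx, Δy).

(-2.2, -1.2)

From the two frames, the blue sphere sits at roughly (8.7, 2.6) before and (6.5, 1.4) after.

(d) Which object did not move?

the purple cylinder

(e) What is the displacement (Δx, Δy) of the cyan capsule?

(-0.6, 0.0)

The cyan capsule was at about (10.6, 1.3) and moved to about (10.0, 1.3).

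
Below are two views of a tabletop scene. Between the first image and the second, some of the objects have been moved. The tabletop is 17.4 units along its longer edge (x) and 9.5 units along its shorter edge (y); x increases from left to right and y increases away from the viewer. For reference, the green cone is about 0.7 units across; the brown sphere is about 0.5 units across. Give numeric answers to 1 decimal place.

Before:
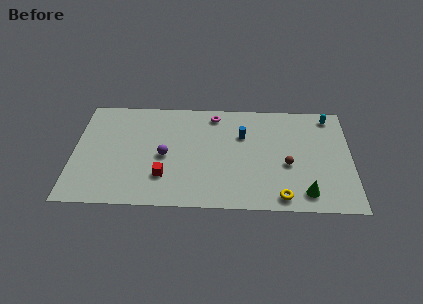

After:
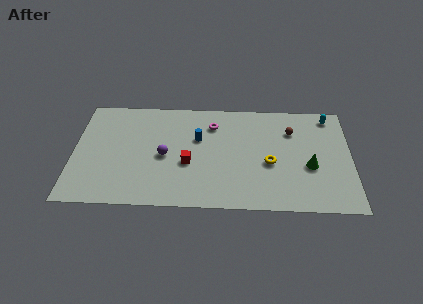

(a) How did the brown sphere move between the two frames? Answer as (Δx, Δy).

(0.3, 3.0)

The brown sphere started near (13.4, 3.9) and ended near (13.7, 6.9).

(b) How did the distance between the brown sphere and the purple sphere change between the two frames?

+0.7

Before: roughly 7.7 units apart; after: 8.4. That's 0.7 units further apart.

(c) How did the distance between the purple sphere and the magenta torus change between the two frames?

-0.7

The distance was about 4.9 in the first image and 4.2 in the second, so they moved 0.7 units closer together.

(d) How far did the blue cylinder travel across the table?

2.8

From (10.6, 6.4) to (7.8, 6.0), the blue cylinder covered √(2.8² + 0.4²) ≈ 2.8 units.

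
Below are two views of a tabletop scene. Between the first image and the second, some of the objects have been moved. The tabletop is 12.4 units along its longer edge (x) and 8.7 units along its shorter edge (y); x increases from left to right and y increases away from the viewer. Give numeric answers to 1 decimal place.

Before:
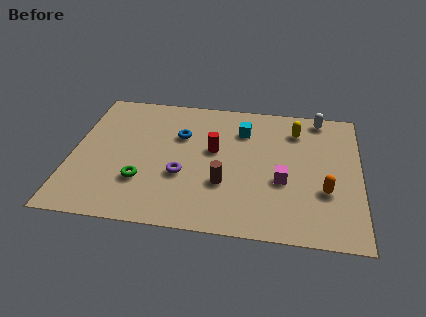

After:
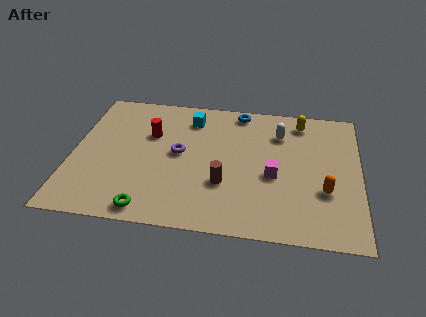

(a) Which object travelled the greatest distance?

the blue torus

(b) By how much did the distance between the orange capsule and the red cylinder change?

+2.9

Before: roughly 5.2 units apart; after: 8.1. That's 2.9 units further apart.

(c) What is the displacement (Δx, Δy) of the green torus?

(0.4, -1.7)

The green torus was at about (3.1, 2.6) and moved to about (3.5, 0.9).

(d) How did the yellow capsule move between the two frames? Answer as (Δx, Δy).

(0.2, 0.6)

The yellow capsule started near (9.6, 6.8) and ended near (9.8, 7.4).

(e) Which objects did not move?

the orange capsule and the brown cylinder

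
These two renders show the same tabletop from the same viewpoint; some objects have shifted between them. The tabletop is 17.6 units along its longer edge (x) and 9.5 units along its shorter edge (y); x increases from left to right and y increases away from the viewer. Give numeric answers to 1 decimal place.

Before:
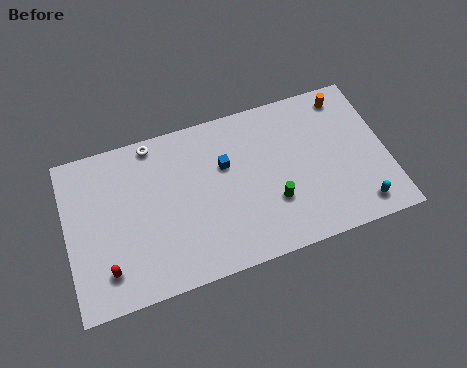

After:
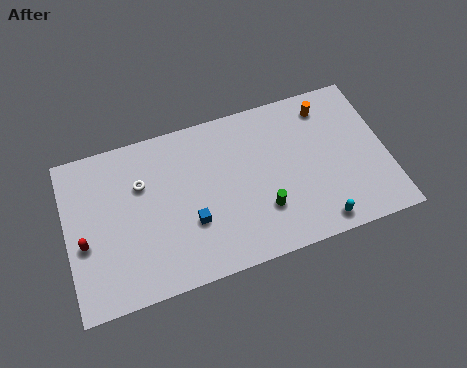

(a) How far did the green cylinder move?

0.7

From (11.2, 3.1) to (10.6, 2.8), the green cylinder covered √(0.6² + 0.3²) ≈ 0.7 units.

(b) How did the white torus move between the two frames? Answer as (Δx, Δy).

(-0.8, -2.2)

The white torus started near (5.0, 8.6) and ended near (4.2, 6.4).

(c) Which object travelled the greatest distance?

the blue cube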